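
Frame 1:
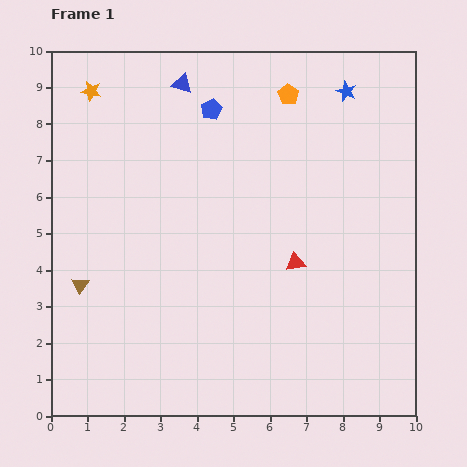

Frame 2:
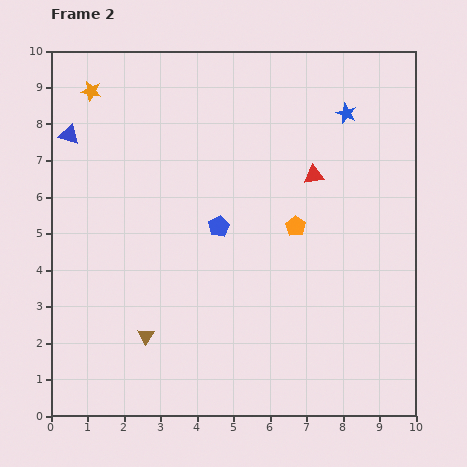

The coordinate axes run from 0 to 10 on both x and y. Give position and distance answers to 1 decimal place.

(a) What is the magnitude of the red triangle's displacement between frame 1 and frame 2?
2.5

The red triangle moved from (6.7, 4.2) to (7.2, 6.6), a distance of √(0.5² + 2.4²) ≈ 2.5.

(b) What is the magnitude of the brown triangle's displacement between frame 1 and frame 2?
2.3

The brown triangle moved from (0.8, 3.6) to (2.6, 2.2), a distance of √(1.8² + 1.4²) ≈ 2.3.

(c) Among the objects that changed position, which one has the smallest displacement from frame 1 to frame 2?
the blue star

(moved 0.6)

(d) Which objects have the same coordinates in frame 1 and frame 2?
the orange star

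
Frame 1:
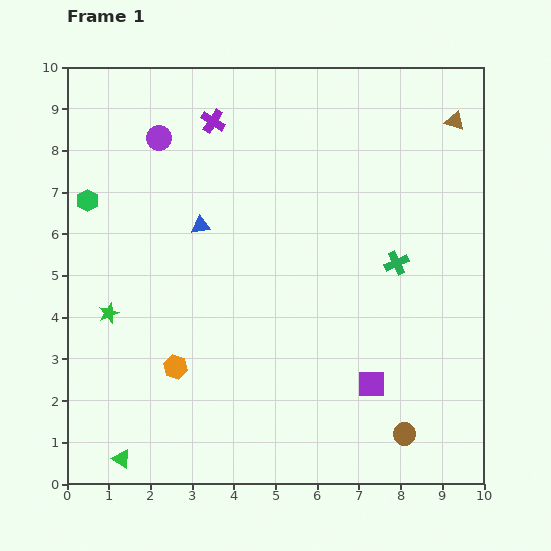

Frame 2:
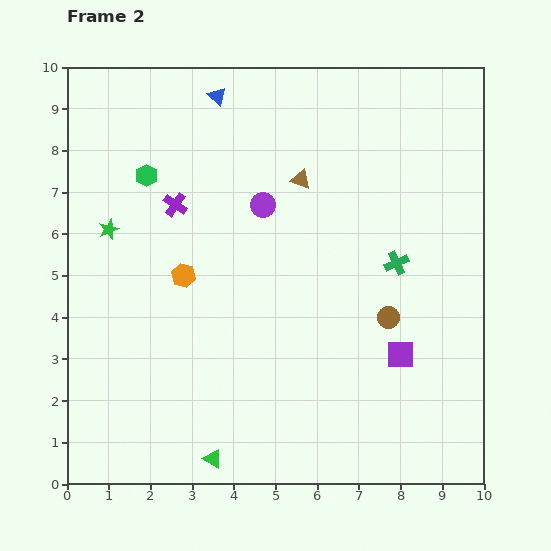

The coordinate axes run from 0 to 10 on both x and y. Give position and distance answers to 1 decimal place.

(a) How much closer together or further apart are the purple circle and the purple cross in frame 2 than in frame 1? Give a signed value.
+0.7

Distance in frame 1: 1.4. Distance in frame 2: 2.1.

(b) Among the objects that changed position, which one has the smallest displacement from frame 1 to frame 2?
the purple square

(moved 1.0)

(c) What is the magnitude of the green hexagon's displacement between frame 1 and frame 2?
1.5

The green hexagon moved from (0.5, 6.8) to (1.9, 7.4), a distance of √(1.4² + 0.6²) ≈ 1.5.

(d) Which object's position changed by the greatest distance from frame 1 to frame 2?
the brown triangle

(moved 4.0; next 3.1)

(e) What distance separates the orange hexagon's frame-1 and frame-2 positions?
2.2

The orange hexagon moved from (2.6, 2.8) to (2.8, 5.0), a distance of √(0.2² + 2.2²) ≈ 2.2.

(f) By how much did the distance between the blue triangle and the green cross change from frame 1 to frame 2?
+1.1

Distance in frame 1: 4.8. Distance in frame 2: 5.9.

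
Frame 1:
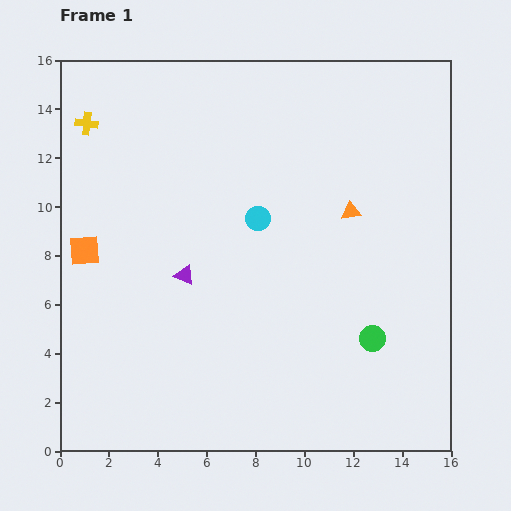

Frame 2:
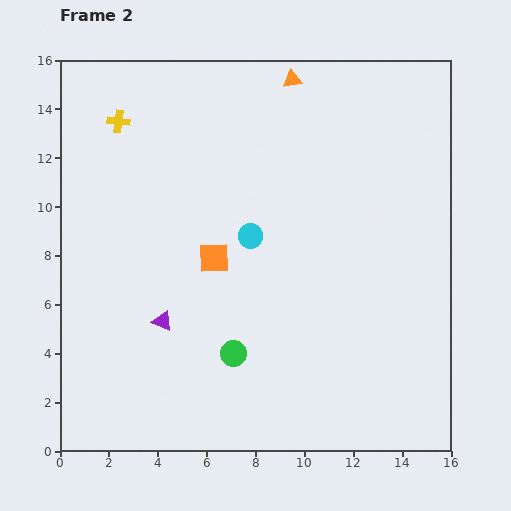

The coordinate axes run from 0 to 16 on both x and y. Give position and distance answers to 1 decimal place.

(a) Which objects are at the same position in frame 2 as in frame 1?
none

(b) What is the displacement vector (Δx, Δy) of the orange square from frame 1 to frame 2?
(5.3, -0.3)

The orange square was at (1.0, 8.2) in frame 1 and (6.3, 7.9) in frame 2.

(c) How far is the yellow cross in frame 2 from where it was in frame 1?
1.3

The yellow cross moved from (1.1, 13.4) to (2.4, 13.5), a distance of √(1.3² + 0.1²) ≈ 1.3.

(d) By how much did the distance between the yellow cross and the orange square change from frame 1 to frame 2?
+1.6

Distance in frame 1: 5.2. Distance in frame 2: 6.8.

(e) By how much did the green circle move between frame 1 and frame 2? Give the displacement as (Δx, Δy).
(-5.7, -0.6)

The green circle was at (12.8, 4.6) in frame 1 and (7.1, 4.0) in frame 2.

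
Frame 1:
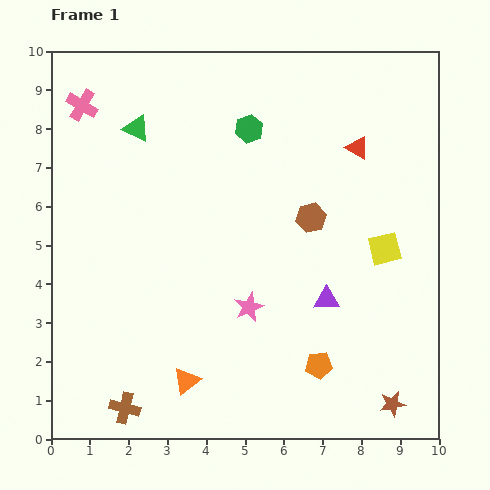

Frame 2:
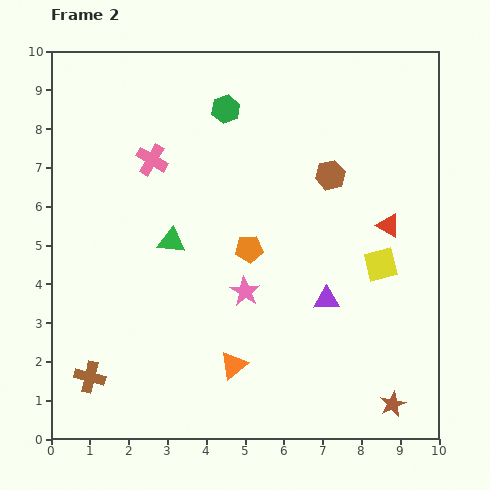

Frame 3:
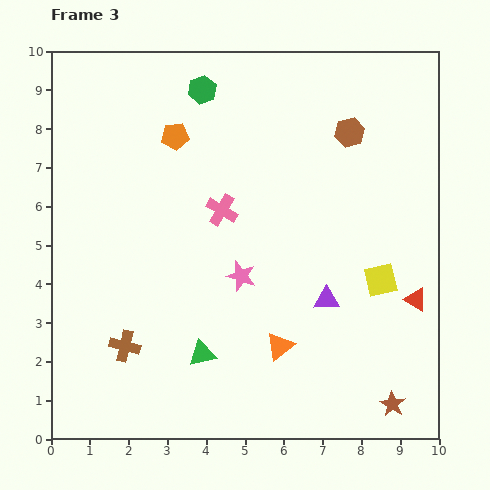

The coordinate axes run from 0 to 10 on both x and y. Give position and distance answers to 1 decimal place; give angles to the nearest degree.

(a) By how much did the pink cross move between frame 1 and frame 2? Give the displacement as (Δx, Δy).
(1.8, -1.4)

The pink cross was at (0.8, 8.6) in frame 1 and (2.6, 7.2) in frame 2.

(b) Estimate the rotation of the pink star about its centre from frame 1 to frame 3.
30° counter-clockwise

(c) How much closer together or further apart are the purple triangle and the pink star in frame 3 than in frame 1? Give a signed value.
+0.3

Distance in frame 1: 2.0. Distance in frame 3: 2.3.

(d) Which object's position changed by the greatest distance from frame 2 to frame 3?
the orange pentagon

(moved 3.5; next 3.0)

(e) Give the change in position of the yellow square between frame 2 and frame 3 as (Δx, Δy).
(0.0, -0.4)

The yellow square was at (8.5, 4.5) in frame 2 and (8.5, 4.1) in frame 3.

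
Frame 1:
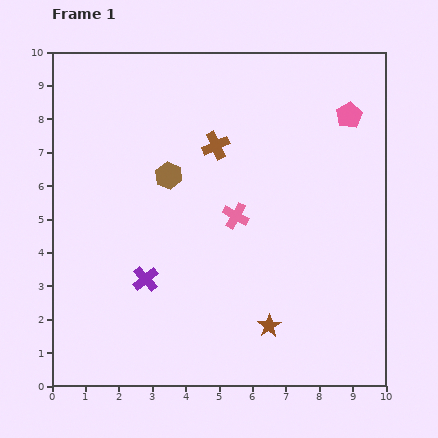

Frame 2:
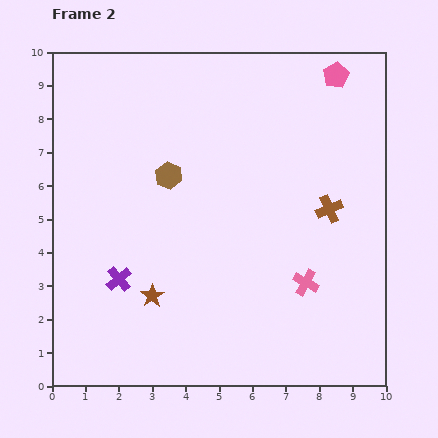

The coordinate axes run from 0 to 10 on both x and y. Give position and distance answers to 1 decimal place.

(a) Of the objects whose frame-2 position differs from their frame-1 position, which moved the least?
the purple cross

(moved 0.8)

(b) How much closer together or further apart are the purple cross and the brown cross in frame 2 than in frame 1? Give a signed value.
+2.1

Distance in frame 1: 4.5. Distance in frame 2: 6.6.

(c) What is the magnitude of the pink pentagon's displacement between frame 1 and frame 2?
1.3

The pink pentagon moved from (8.9, 8.1) to (8.5, 9.3), a distance of √(0.4² + 1.2²) ≈ 1.3.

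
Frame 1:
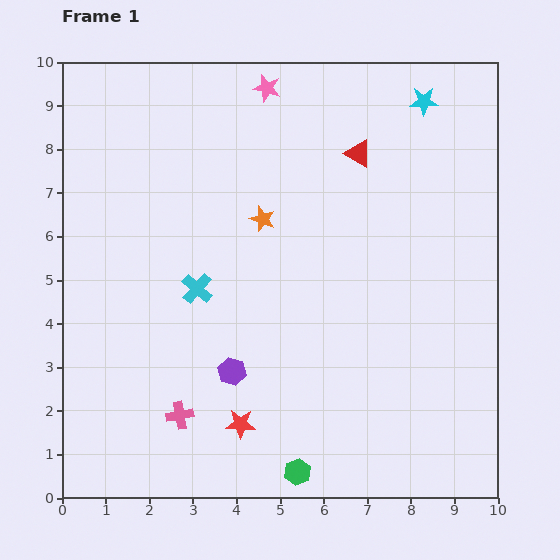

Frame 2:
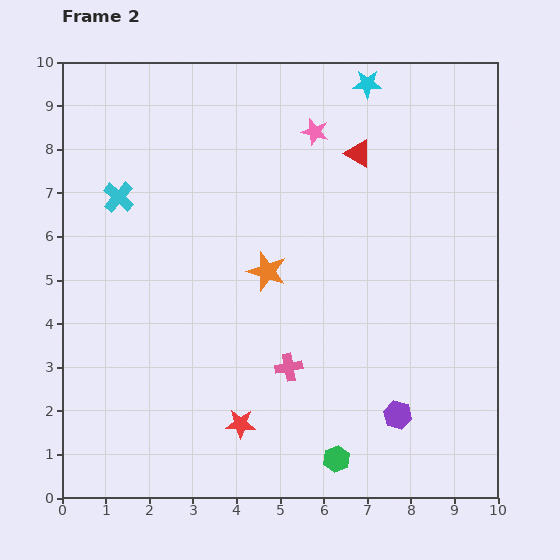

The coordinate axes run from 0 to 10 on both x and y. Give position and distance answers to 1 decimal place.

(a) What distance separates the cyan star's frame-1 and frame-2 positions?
1.4

The cyan star moved from (8.3, 9.1) to (7.0, 9.5), a distance of √(1.3² + 0.4²) ≈ 1.4.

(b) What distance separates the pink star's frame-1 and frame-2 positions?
1.5

The pink star moved from (4.7, 9.4) to (5.8, 8.4), a distance of √(1.1² + 1.0²) ≈ 1.5.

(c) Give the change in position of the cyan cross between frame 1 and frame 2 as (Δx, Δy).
(-1.8, 2.1)

The cyan cross was at (3.1, 4.8) in frame 1 and (1.3, 6.9) in frame 2.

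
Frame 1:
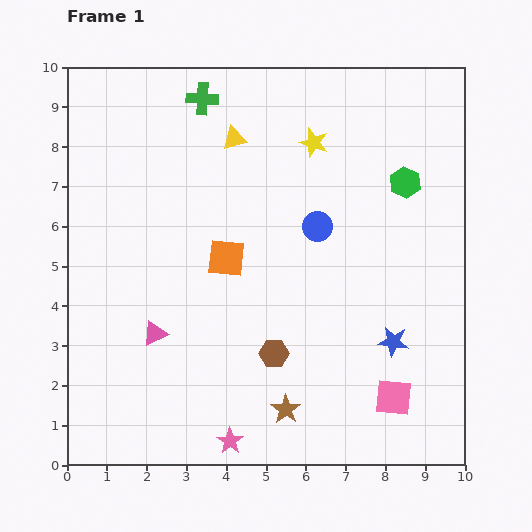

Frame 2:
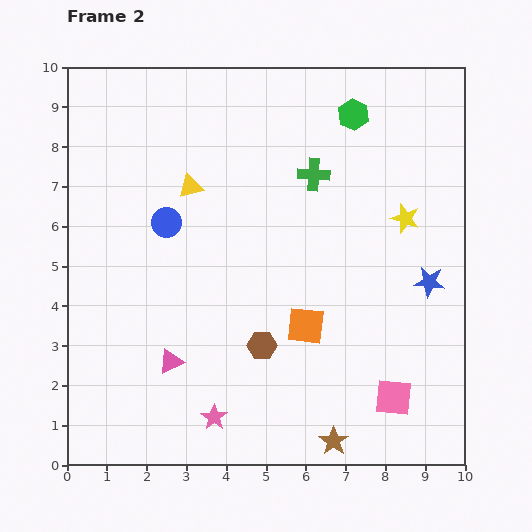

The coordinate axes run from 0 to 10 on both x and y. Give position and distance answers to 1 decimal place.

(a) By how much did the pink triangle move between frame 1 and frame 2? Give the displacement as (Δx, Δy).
(0.4, -0.7)

The pink triangle was at (2.2, 3.3) in frame 1 and (2.6, 2.6) in frame 2.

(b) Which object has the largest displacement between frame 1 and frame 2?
the blue circle

(moved 3.8; next 3.4)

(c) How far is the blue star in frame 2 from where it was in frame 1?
1.7

The blue star moved from (8.2, 3.1) to (9.1, 4.6), a distance of √(0.9² + 1.5²) ≈ 1.7.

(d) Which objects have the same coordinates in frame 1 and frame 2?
the pink square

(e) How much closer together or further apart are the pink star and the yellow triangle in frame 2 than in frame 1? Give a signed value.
-1.8

Distance in frame 1: 7.6. Distance in frame 2: 5.8.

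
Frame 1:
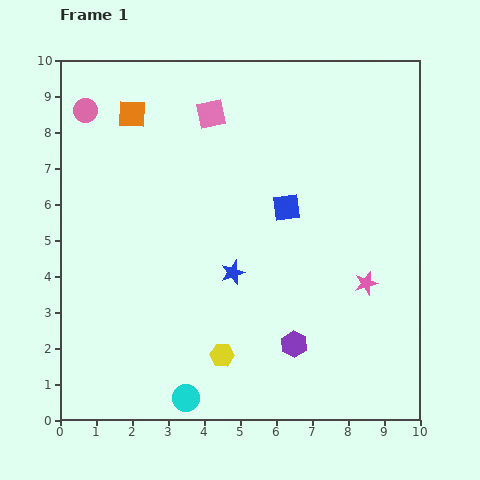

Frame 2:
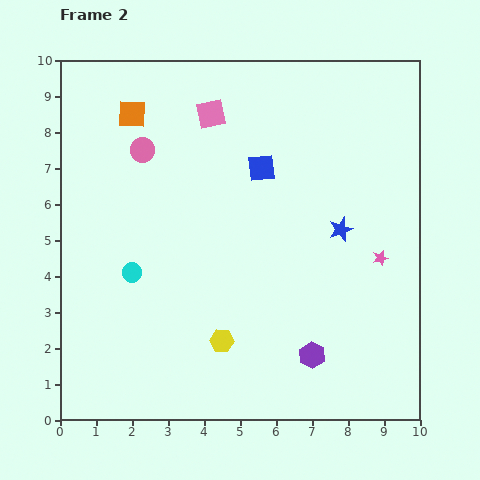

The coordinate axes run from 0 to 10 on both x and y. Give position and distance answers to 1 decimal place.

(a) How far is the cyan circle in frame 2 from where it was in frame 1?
3.8

The cyan circle moved from (3.5, 0.6) to (2.0, 4.1), a distance of √(1.5² + 3.5²) ≈ 3.8.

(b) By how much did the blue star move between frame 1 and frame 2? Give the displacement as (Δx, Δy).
(3.0, 1.2)

The blue star was at (4.8, 4.1) in frame 1 and (7.8, 5.3) in frame 2.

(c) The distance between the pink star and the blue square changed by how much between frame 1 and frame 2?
+1.1

Distance in frame 1: 3.0. Distance in frame 2: 4.1.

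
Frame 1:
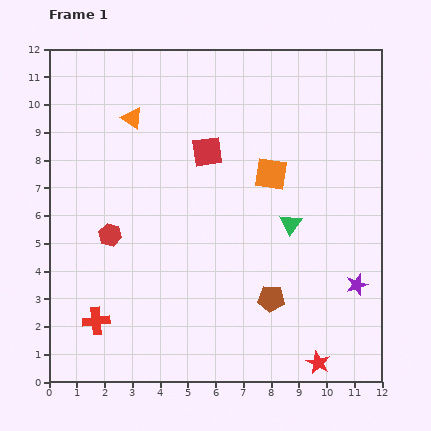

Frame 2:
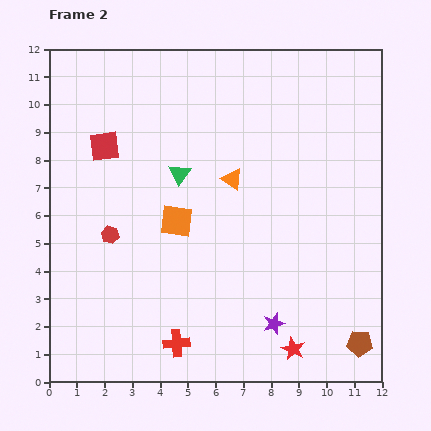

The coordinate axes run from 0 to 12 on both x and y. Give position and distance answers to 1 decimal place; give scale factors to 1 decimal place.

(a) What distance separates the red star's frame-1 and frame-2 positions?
1.0

The red star moved from (9.7, 0.7) to (8.8, 1.2), a distance of √(0.9² + 0.5²) ≈ 1.0.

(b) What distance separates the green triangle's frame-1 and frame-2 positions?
4.4

The green triangle moved from (8.7, 5.7) to (4.7, 7.5), a distance of √(4.0² + 1.8²) ≈ 4.4.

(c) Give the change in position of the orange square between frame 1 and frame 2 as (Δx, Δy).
(-3.4, -1.7)

The orange square was at (8.0, 7.5) in frame 1 and (4.6, 5.8) in frame 2.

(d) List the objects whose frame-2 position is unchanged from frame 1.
the red hexagon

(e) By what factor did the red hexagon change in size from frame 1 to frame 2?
0.8×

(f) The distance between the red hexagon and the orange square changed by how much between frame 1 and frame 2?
-3.7

Distance in frame 1: 6.2. Distance in frame 2: 2.5.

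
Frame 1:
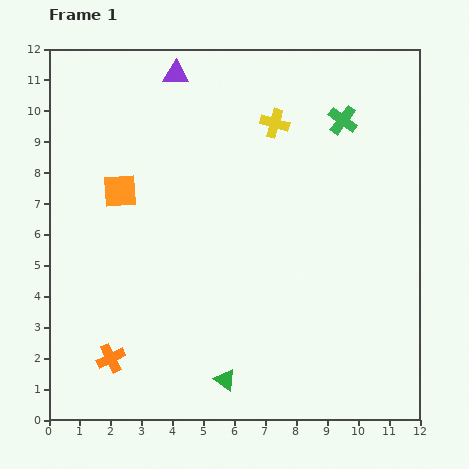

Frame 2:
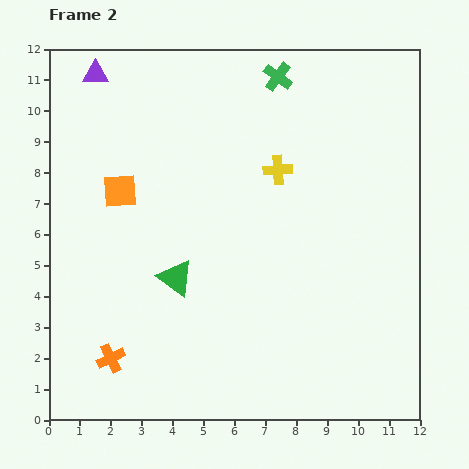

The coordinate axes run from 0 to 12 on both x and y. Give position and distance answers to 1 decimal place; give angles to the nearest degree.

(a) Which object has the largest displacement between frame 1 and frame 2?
the green triangle

(moved 3.7; next 2.6)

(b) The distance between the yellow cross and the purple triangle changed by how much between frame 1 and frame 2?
+3.1

Distance in frame 1: 3.6. Distance in frame 2: 6.7.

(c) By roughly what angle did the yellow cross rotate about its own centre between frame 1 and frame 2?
19° counter-clockwise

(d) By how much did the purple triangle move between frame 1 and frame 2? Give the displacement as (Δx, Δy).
(-2.6, 0.0)

The purple triangle was at (4.1, 11.2) in frame 1 and (1.5, 11.2) in frame 2.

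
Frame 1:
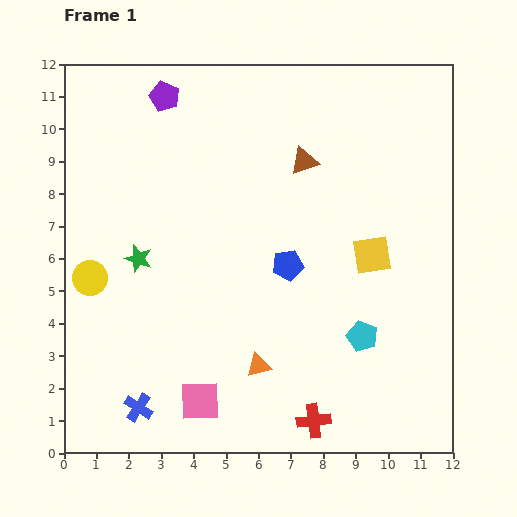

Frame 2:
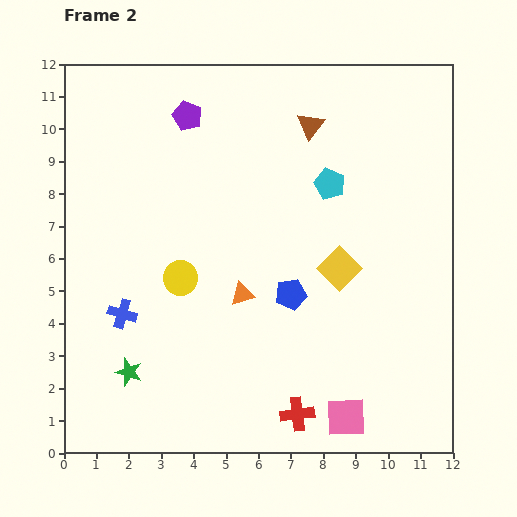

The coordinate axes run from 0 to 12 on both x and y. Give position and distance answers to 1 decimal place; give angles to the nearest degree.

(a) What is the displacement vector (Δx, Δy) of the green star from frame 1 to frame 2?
(-0.3, -3.5)

The green star was at (2.3, 6.0) in frame 1 and (2.0, 2.5) in frame 2.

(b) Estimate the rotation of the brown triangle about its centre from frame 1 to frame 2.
33° counter-clockwise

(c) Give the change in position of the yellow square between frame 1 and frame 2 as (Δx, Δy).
(-1.0, -0.4)

The yellow square was at (9.5, 6.1) in frame 1 and (8.5, 5.7) in frame 2.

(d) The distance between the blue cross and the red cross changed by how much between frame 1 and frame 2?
+0.8

Distance in frame 1: 5.4. Distance in frame 2: 6.2.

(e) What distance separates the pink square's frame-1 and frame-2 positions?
4.5

The pink square moved from (4.2, 1.6) to (8.7, 1.1), a distance of √(4.5² + 0.5²) ≈ 4.5.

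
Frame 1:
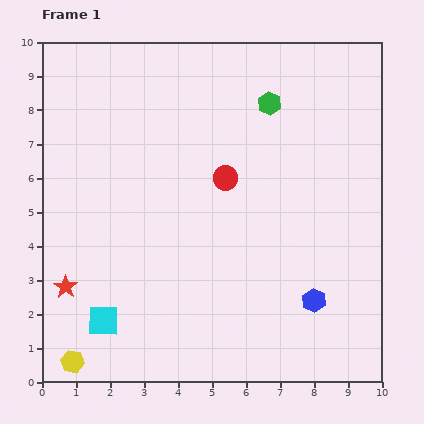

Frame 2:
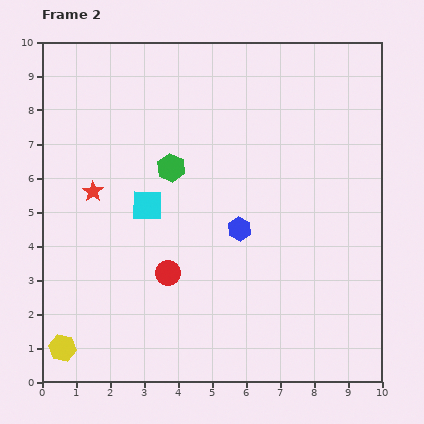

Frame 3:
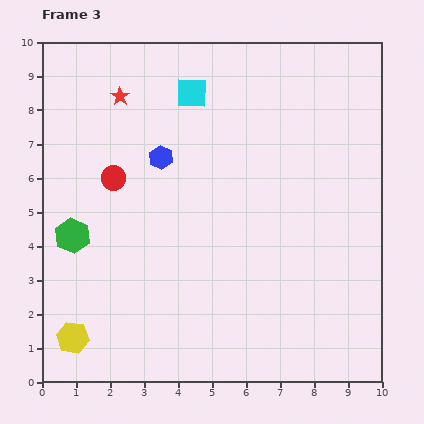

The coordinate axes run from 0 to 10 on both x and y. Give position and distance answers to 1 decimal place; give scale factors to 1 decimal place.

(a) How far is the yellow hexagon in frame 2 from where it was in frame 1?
0.5

The yellow hexagon moved from (0.9, 0.6) to (0.6, 1.0), a distance of √(0.3² + 0.4²) ≈ 0.5.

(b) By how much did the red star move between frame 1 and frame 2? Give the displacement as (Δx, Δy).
(0.8, 2.8)

The red star was at (0.7, 2.8) in frame 1 and (1.5, 5.6) in frame 2.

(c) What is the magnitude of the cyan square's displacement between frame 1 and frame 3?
7.2

The cyan square moved from (1.8, 1.8) to (4.4, 8.5), a distance of √(2.6² + 6.7²) ≈ 7.2.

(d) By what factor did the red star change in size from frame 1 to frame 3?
0.8×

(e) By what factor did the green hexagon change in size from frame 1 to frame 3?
1.5×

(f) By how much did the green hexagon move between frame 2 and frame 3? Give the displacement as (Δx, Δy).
(-2.9, -2.0)

The green hexagon was at (3.8, 6.3) in frame 2 and (0.9, 4.3) in frame 3.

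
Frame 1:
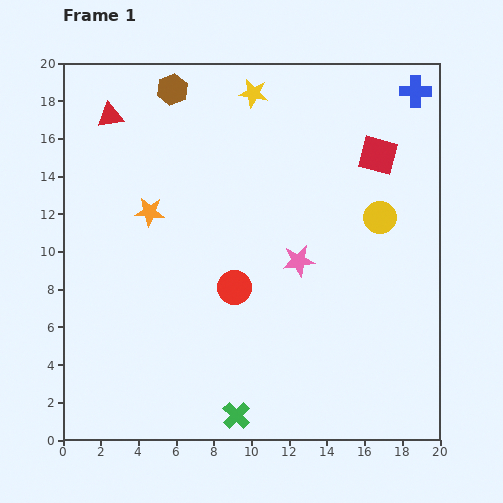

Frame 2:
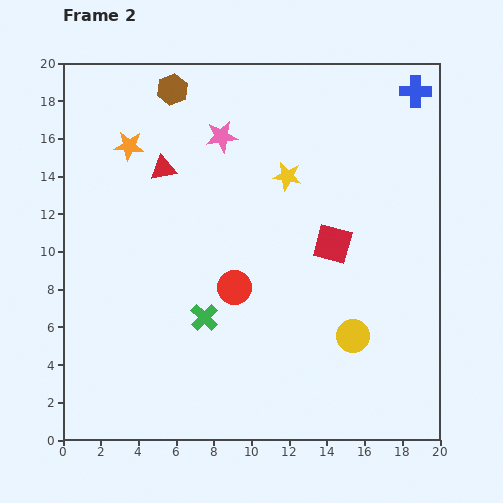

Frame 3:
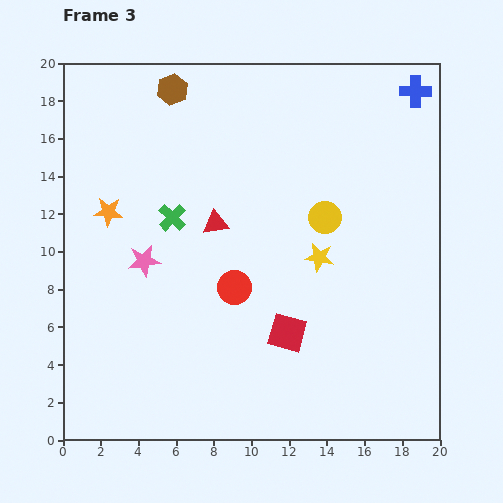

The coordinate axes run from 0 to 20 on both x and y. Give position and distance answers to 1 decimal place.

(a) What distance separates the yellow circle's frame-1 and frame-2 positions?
6.5

The yellow circle moved from (16.8, 11.8) to (15.4, 5.5), a distance of √(1.4² + 6.3²) ≈ 6.5.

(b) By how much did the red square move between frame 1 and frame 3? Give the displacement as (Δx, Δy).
(-4.8, -9.4)

The red square was at (16.7, 15.1) in frame 1 and (11.9, 5.7) in frame 3.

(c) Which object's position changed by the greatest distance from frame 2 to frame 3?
the pink star

(moved 7.8; next 6.5)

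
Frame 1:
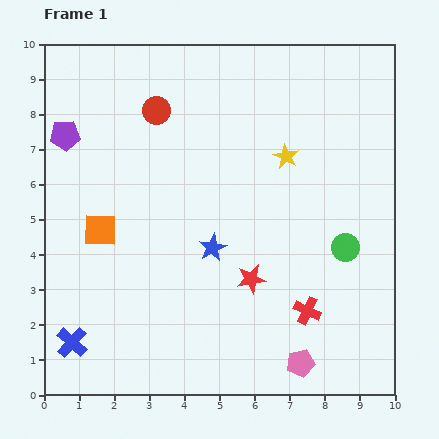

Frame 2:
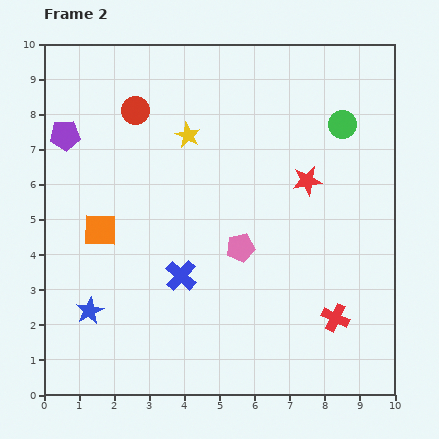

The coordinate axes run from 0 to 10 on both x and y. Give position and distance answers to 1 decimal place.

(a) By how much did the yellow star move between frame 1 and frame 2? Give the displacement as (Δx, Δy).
(-2.8, 0.6)

The yellow star was at (6.9, 6.8) in frame 1 and (4.1, 7.4) in frame 2.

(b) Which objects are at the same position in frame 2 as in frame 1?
the purple pentagon, the orange square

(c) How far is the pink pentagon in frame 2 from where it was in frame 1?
3.7

The pink pentagon moved from (7.3, 0.9) to (5.6, 4.2), a distance of √(1.7² + 3.3²) ≈ 3.7.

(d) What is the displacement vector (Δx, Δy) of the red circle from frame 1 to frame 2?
(-0.6, 0.0)

The red circle was at (3.2, 8.1) in frame 1 and (2.6, 8.1) in frame 2.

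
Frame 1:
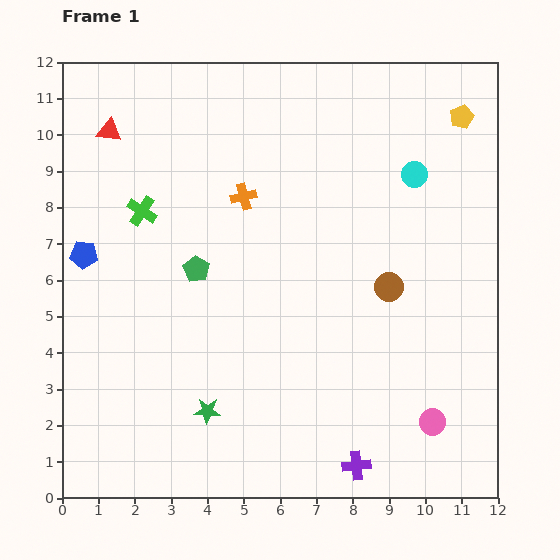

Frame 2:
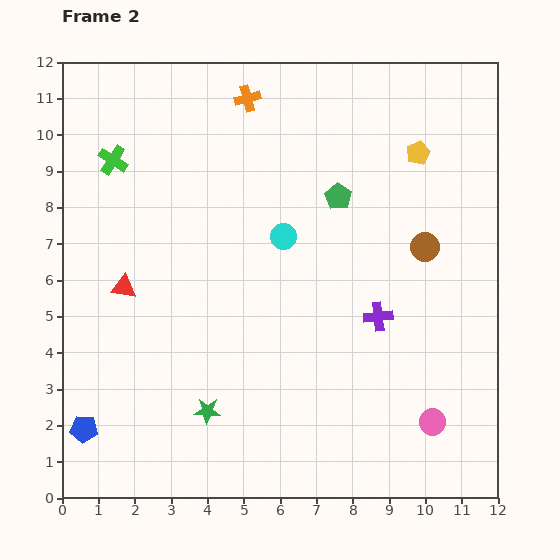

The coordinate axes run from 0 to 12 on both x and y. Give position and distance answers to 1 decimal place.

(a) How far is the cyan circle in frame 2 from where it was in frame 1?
4.0

The cyan circle moved from (9.7, 8.9) to (6.1, 7.2), a distance of √(3.6² + 1.7²) ≈ 4.0.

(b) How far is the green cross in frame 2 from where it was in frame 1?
1.6

The green cross moved from (2.2, 7.9) to (1.4, 9.3), a distance of √(0.8² + 1.4²) ≈ 1.6.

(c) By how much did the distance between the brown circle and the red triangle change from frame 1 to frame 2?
-0.4

Distance in frame 1: 8.8. Distance in frame 2: 8.4.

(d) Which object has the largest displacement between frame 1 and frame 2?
the blue pentagon

(moved 4.8; next 4.4)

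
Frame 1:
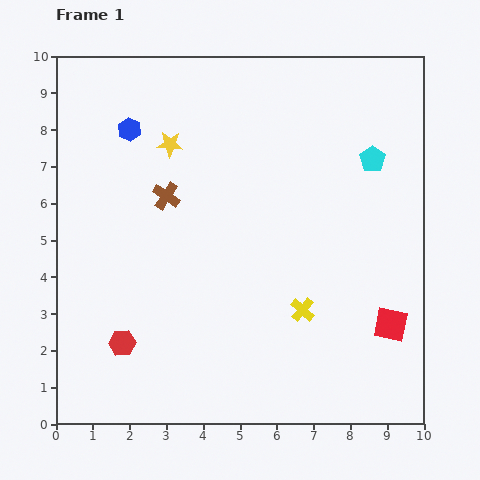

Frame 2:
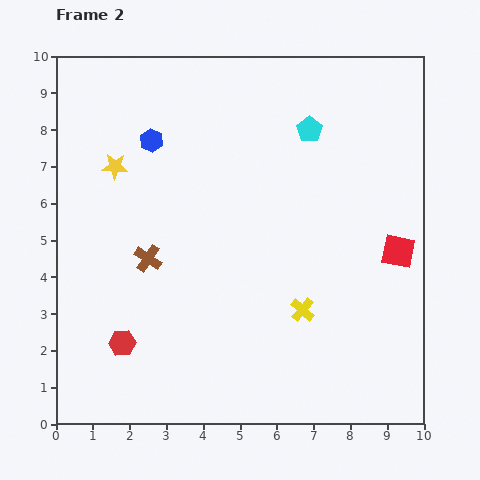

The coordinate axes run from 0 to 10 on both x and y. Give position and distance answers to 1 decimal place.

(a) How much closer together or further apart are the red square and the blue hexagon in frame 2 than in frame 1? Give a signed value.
-1.6

Distance in frame 1: 8.9. Distance in frame 2: 7.3.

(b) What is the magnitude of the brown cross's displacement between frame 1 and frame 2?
1.8

The brown cross moved from (3.0, 6.2) to (2.5, 4.5), a distance of √(0.5² + 1.7²) ≈ 1.8.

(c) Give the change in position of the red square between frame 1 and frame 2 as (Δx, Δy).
(0.2, 2.0)

The red square was at (9.1, 2.7) in frame 1 and (9.3, 4.7) in frame 2.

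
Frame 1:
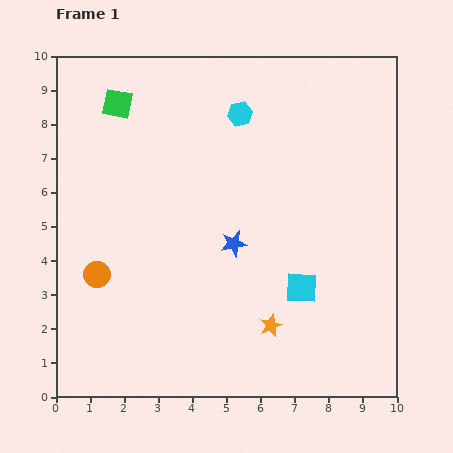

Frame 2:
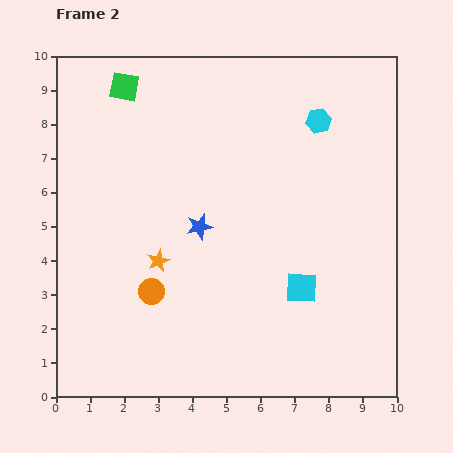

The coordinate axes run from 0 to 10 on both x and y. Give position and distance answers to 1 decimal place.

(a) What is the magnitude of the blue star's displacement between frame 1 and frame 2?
1.1

The blue star moved from (5.2, 4.5) to (4.2, 5.0), a distance of √(1.0² + 0.5²) ≈ 1.1.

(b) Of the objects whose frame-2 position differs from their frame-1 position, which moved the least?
the green square

(moved 0.5)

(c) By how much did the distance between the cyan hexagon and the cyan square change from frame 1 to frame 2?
-0.5

Distance in frame 1: 5.4. Distance in frame 2: 4.9.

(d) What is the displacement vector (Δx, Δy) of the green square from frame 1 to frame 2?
(0.2, 0.5)

The green square was at (1.8, 8.6) in frame 1 and (2.0, 9.1) in frame 2.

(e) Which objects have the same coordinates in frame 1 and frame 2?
the cyan square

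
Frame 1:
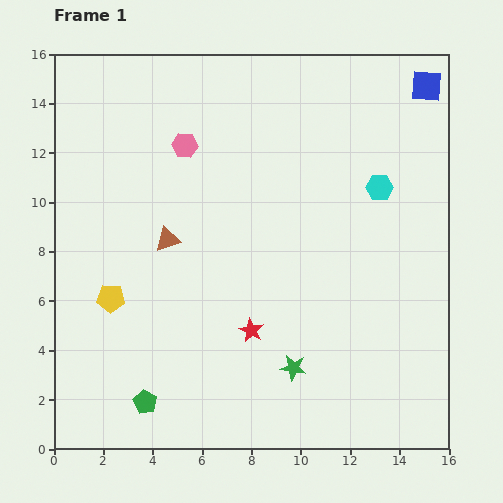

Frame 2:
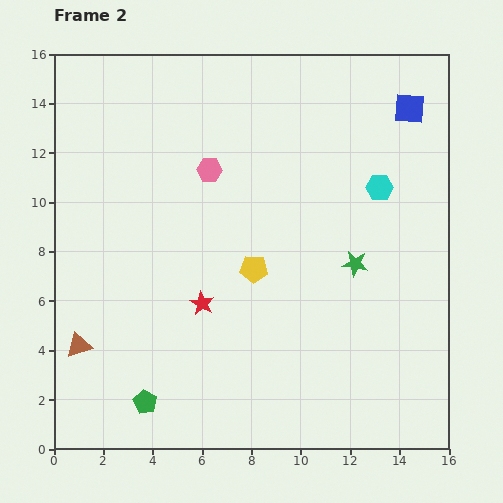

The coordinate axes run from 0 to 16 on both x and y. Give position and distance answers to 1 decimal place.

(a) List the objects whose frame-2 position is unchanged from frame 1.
the cyan hexagon, the green pentagon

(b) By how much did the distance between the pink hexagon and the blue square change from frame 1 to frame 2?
-1.6

Distance in frame 1: 10.1. Distance in frame 2: 8.5.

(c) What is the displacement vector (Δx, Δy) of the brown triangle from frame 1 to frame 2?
(-3.6, -4.3)

The brown triangle was at (4.6, 8.5) in frame 1 and (1.0, 4.2) in frame 2.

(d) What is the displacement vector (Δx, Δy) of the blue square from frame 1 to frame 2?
(-0.7, -0.9)

The blue square was at (15.1, 14.7) in frame 1 and (14.4, 13.8) in frame 2.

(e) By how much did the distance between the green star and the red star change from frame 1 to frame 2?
+4.1

Distance in frame 1: 2.3. Distance in frame 2: 6.4.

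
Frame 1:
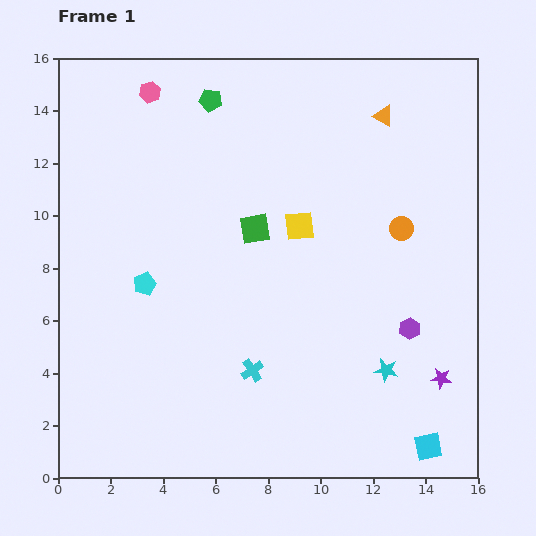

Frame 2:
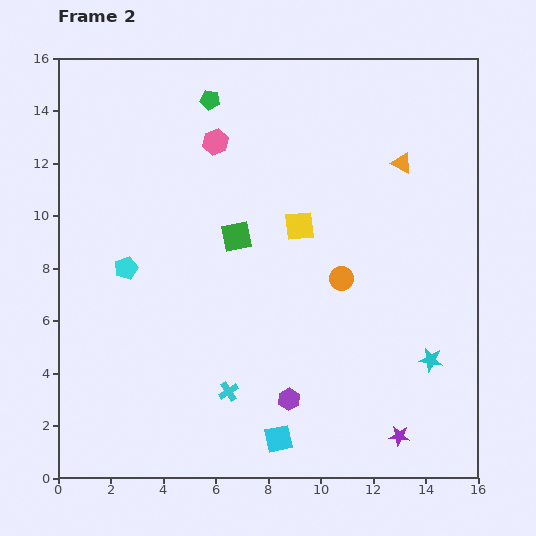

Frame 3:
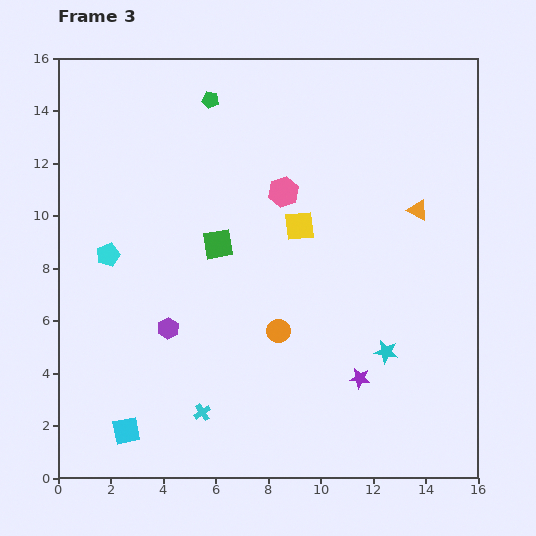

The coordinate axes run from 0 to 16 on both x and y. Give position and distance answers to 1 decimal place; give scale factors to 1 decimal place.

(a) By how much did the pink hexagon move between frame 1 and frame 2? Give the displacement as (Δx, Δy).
(2.5, -1.9)

The pink hexagon was at (3.5, 14.7) in frame 1 and (6.0, 12.8) in frame 2.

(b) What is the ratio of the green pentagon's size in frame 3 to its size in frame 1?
0.7×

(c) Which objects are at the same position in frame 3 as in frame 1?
the green pentagon, the yellow square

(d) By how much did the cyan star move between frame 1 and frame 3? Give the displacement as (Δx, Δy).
(0.0, 0.7)

The cyan star was at (12.5, 4.1) in frame 1 and (12.5, 4.8) in frame 3.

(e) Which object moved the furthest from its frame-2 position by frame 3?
the cyan square

(moved 5.8; next 5.3)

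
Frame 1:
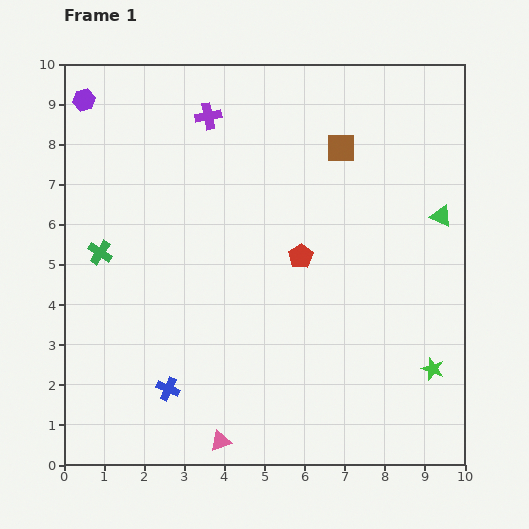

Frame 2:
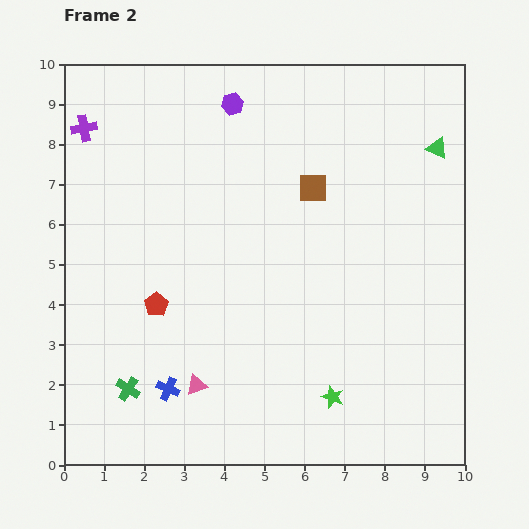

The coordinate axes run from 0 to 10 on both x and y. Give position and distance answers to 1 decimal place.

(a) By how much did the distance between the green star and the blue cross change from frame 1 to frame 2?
-2.5

Distance in frame 1: 6.6. Distance in frame 2: 4.1.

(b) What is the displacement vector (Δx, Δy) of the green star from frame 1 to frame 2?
(-2.5, -0.7)

The green star was at (9.2, 2.4) in frame 1 and (6.7, 1.7) in frame 2.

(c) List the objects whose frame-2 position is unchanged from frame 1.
the blue cross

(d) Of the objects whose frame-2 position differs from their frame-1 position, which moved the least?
the brown square

(moved 1.2)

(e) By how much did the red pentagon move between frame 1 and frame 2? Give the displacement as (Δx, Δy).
(-3.6, -1.2)

The red pentagon was at (5.9, 5.2) in frame 1 and (2.3, 4.0) in frame 2.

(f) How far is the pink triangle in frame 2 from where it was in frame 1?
1.5

The pink triangle moved from (3.9, 0.6) to (3.3, 2.0), a distance of √(0.6² + 1.4²) ≈ 1.5.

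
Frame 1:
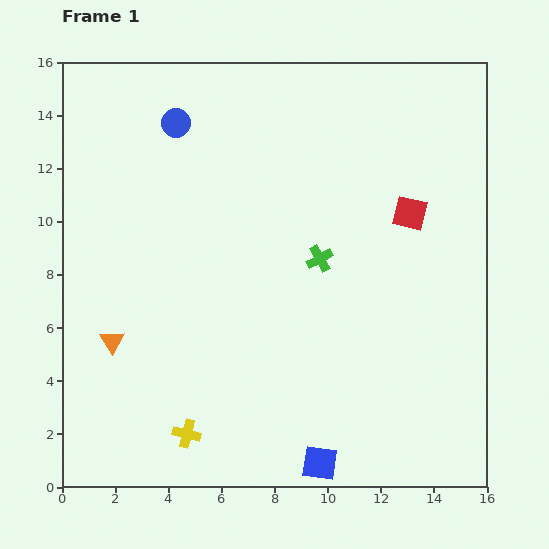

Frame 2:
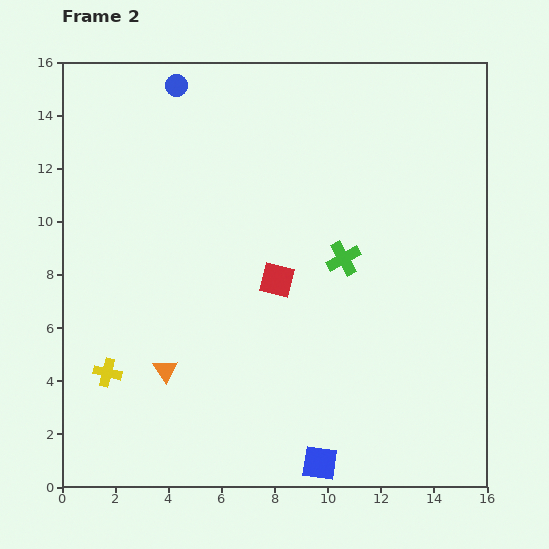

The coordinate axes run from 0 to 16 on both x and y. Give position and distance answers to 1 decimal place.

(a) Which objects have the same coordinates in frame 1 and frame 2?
the blue square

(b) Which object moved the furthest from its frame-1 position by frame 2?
the red square

(moved 5.6; next 3.8)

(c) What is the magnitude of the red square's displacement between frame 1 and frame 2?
5.6

The red square moved from (13.1, 10.3) to (8.1, 7.8), a distance of √(5.0² + 2.5²) ≈ 5.6.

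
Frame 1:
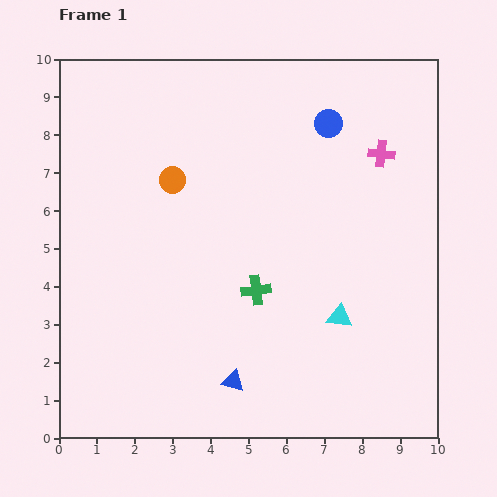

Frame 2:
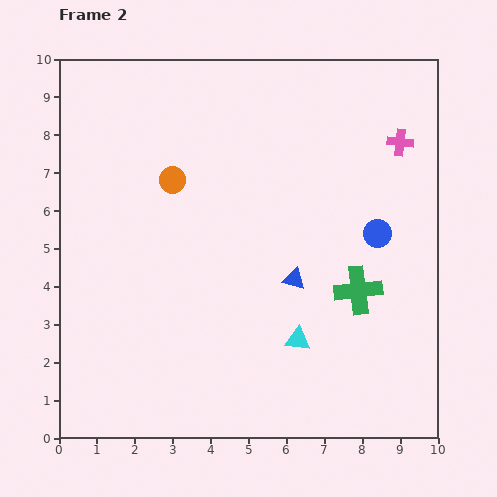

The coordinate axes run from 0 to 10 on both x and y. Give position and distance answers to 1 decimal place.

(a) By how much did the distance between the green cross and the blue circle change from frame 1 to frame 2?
-3.2

Distance in frame 1: 4.8. Distance in frame 2: 1.6.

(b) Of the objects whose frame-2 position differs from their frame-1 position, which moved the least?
the pink cross

(moved 0.6)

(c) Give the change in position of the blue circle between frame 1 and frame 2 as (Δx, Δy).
(1.3, -2.9)

The blue circle was at (7.1, 8.3) in frame 1 and (8.4, 5.4) in frame 2.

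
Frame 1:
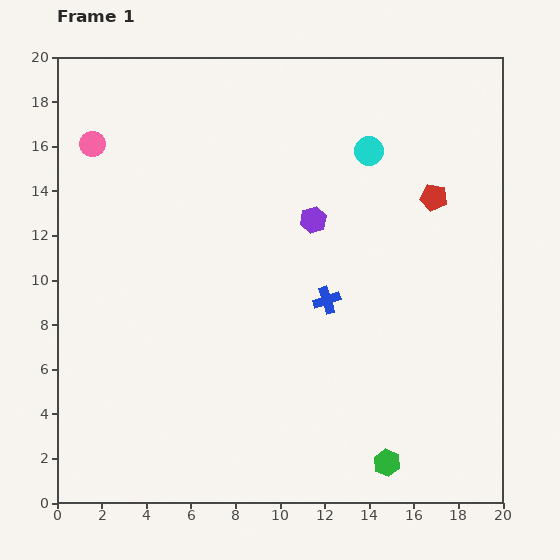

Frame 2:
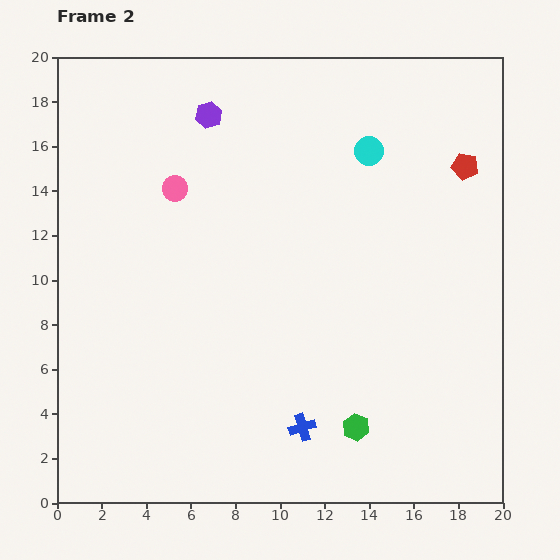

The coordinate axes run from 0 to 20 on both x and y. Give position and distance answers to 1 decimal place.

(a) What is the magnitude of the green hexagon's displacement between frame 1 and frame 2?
2.1

The green hexagon moved from (14.8, 1.8) to (13.4, 3.4), a distance of √(1.4² + 1.6²) ≈ 2.1.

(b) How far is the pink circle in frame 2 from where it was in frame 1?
4.2

The pink circle moved from (1.6, 16.1) to (5.3, 14.1), a distance of √(3.7² + 2.0²) ≈ 4.2.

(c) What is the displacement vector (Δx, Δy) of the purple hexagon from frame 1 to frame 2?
(-4.7, 4.7)

The purple hexagon was at (11.5, 12.7) in frame 1 and (6.8, 17.4) in frame 2.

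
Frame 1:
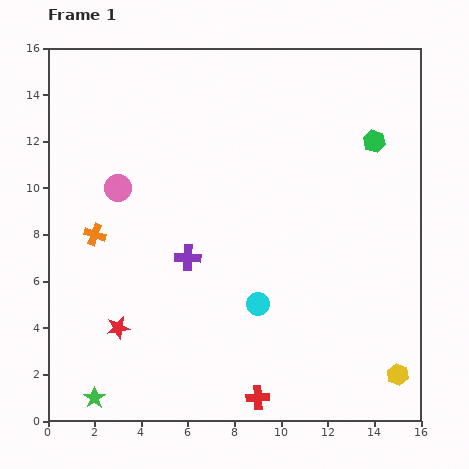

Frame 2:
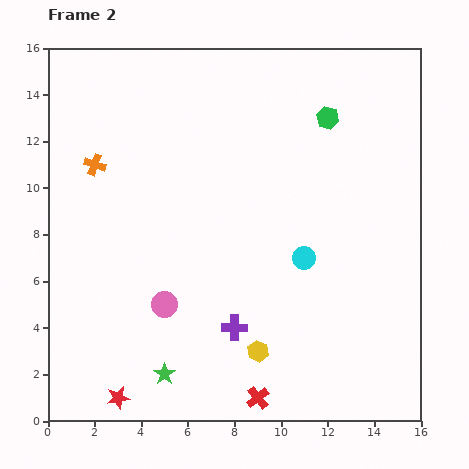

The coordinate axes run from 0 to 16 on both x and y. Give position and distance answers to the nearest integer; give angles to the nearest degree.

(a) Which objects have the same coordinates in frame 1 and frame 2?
the red cross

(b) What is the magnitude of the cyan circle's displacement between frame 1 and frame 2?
3

The cyan circle moved from (9, 5) to (11, 7), a distance of √(2² + 2²) ≈ 3.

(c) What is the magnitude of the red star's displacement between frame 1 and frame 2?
3

The red star moved from (3, 4) to (3, 1), a distance of √(0² + 3²) ≈ 3.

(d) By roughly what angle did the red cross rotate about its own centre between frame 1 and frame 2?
36° counter-clockwise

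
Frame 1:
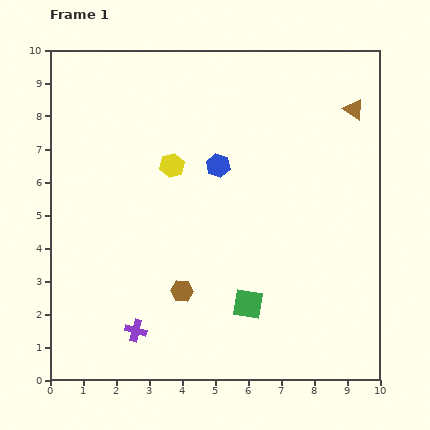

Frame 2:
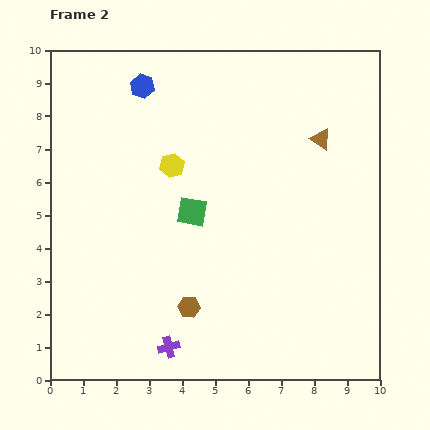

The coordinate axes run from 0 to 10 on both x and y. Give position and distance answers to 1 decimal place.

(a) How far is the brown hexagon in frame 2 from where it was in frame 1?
0.5

The brown hexagon moved from (4.0, 2.7) to (4.2, 2.2), a distance of √(0.2² + 0.5²) ≈ 0.5.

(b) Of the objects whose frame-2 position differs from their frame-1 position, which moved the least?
the brown hexagon

(moved 0.5)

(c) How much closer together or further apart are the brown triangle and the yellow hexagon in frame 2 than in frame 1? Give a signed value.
-1.2

Distance in frame 1: 5.8. Distance in frame 2: 4.6.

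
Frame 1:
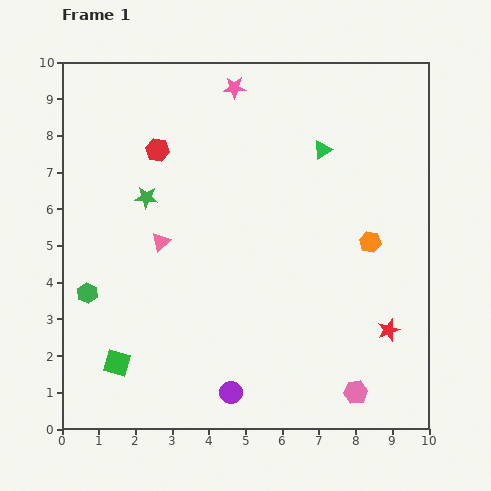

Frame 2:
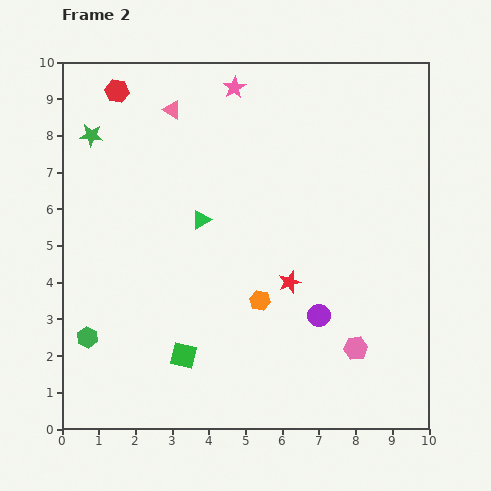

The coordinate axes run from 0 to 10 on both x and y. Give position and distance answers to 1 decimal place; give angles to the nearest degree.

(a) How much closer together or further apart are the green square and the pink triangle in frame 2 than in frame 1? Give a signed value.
+3.2

Distance in frame 1: 3.5. Distance in frame 2: 6.7.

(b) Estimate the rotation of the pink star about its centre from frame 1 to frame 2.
29° counter-clockwise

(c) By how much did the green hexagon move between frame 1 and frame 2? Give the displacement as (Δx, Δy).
(0.0, -1.2)

The green hexagon was at (0.7, 3.7) in frame 1 and (0.7, 2.5) in frame 2.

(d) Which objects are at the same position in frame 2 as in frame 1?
the pink star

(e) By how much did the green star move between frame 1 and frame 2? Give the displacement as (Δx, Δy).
(-1.5, 1.7)

The green star was at (2.3, 6.3) in frame 1 and (0.8, 8.0) in frame 2.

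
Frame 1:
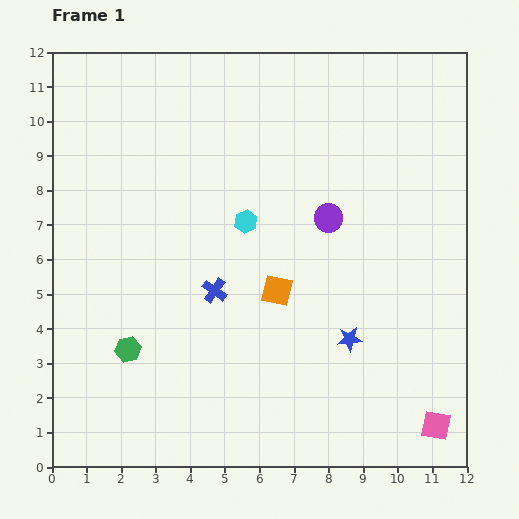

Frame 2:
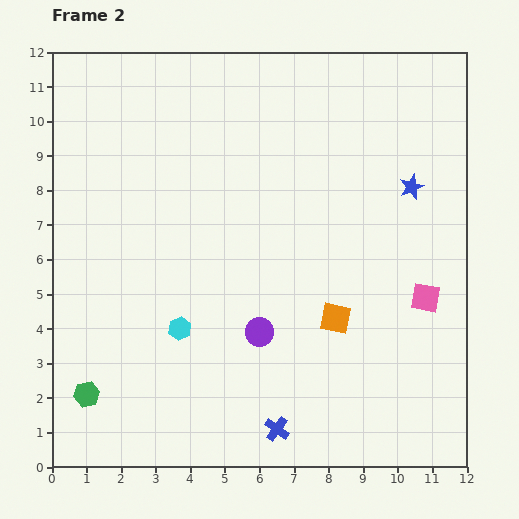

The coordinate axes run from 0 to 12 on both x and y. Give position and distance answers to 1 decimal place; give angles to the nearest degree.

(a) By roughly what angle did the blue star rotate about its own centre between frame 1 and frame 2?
17° counter-clockwise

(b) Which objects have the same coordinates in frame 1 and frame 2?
none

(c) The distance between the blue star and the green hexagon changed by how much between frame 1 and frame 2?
+4.8

Distance in frame 1: 6.4. Distance in frame 2: 11.2.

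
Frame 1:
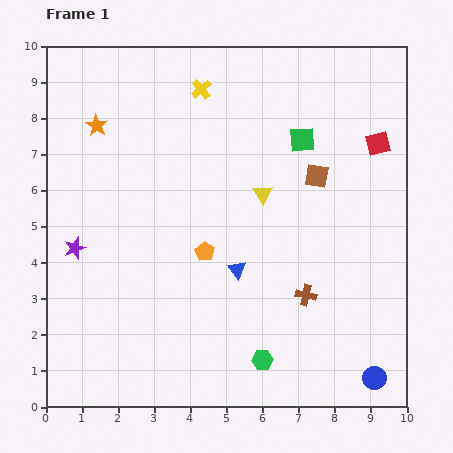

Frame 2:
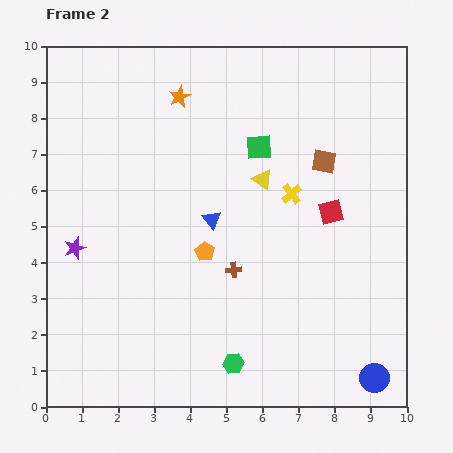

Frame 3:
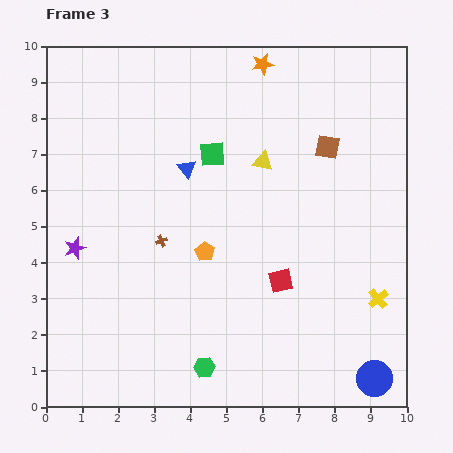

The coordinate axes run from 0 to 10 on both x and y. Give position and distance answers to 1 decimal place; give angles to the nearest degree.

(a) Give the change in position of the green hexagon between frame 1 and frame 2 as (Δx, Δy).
(-0.8, -0.1)

The green hexagon was at (6.0, 1.3) in frame 1 and (5.2, 1.2) in frame 2.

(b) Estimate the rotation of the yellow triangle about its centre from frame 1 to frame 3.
46° counter-clockwise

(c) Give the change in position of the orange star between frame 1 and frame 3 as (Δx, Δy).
(4.6, 1.7)

The orange star was at (1.4, 7.8) in frame 1 and (6.0, 9.5) in frame 3.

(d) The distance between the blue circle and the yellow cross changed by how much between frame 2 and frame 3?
-3.4

Distance in frame 2: 5.6. Distance in frame 3: 2.2.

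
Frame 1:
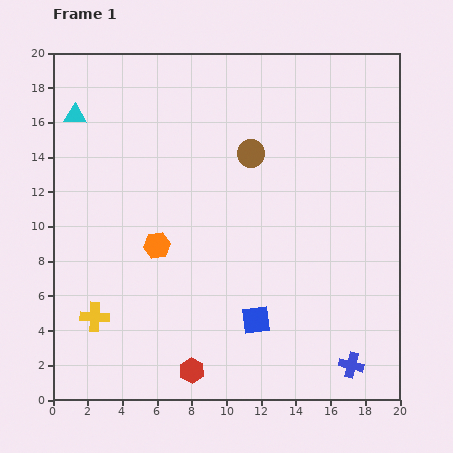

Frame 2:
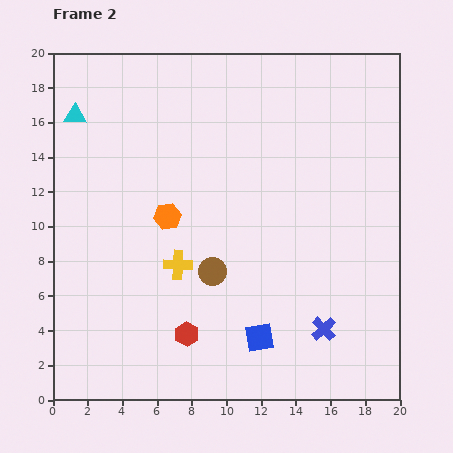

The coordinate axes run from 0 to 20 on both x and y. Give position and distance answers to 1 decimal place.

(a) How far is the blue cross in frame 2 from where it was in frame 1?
2.6

The blue cross moved from (17.2, 2.0) to (15.6, 4.1), a distance of √(1.6² + 2.1²) ≈ 2.6.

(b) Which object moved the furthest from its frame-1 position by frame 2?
the brown circle

(moved 7.1; next 5.7)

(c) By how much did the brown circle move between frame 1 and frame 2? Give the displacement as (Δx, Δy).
(-2.2, -6.8)

The brown circle was at (11.4, 14.2) in frame 1 and (9.2, 7.4) in frame 2.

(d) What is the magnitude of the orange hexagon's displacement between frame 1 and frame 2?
1.8

The orange hexagon moved from (6.0, 8.9) to (6.6, 10.6), a distance of √(0.6² + 1.7²) ≈ 1.8.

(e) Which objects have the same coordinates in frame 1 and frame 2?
the cyan triangle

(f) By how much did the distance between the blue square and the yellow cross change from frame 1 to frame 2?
-3.0

Distance in frame 1: 9.3. Distance in frame 2: 6.3.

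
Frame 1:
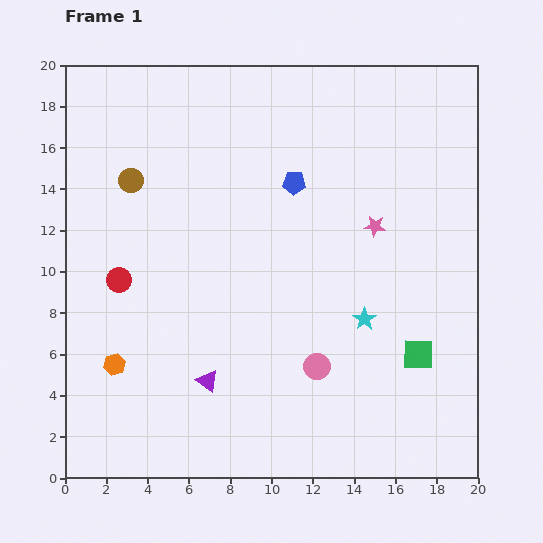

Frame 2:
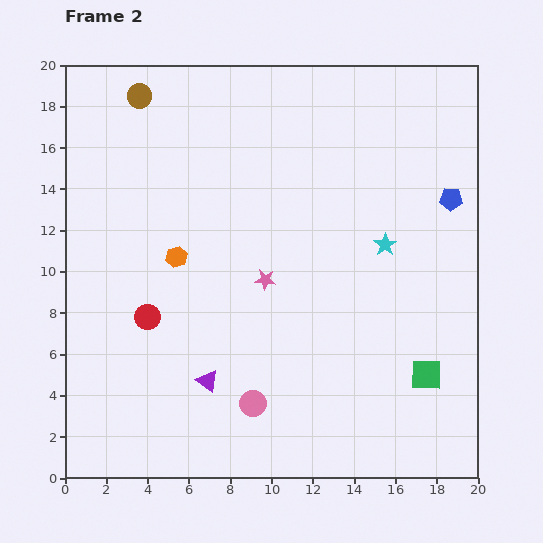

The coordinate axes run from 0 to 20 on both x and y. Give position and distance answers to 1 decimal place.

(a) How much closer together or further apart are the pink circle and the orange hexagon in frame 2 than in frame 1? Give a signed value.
-1.8

Distance in frame 1: 9.8. Distance in frame 2: 8.0.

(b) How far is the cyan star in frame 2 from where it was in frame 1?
3.7

The cyan star moved from (14.5, 7.7) to (15.5, 11.3), a distance of √(1.0² + 3.6²) ≈ 3.7.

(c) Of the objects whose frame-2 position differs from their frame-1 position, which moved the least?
the green square

(moved 1.1)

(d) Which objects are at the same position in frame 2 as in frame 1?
the purple triangle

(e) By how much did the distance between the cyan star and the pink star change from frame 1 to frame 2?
+1.5

Distance in frame 1: 4.5. Distance in frame 2: 6.0.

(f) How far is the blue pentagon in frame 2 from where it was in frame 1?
7.6

The blue pentagon moved from (11.1, 14.3) to (18.7, 13.5), a distance of √(7.6² + 0.8²) ≈ 7.6.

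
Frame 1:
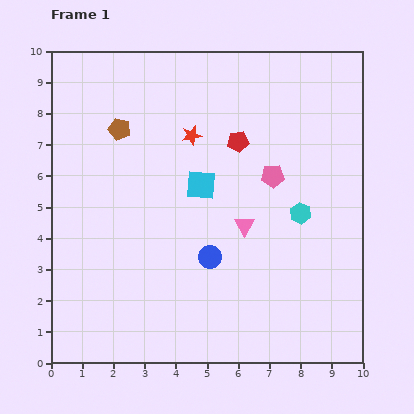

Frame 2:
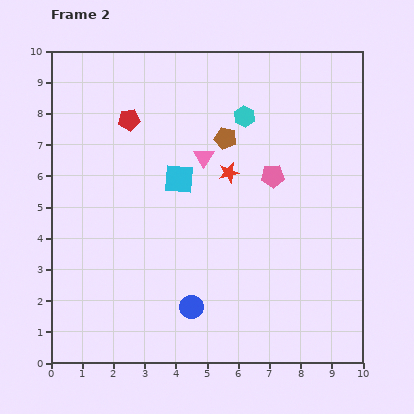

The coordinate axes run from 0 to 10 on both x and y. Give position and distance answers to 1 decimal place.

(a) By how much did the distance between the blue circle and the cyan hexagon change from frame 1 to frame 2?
+3.1

Distance in frame 1: 3.2. Distance in frame 2: 6.3.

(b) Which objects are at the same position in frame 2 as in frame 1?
the pink pentagon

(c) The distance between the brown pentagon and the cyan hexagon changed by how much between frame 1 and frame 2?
-5.5

Distance in frame 1: 6.4. Distance in frame 2: 0.9.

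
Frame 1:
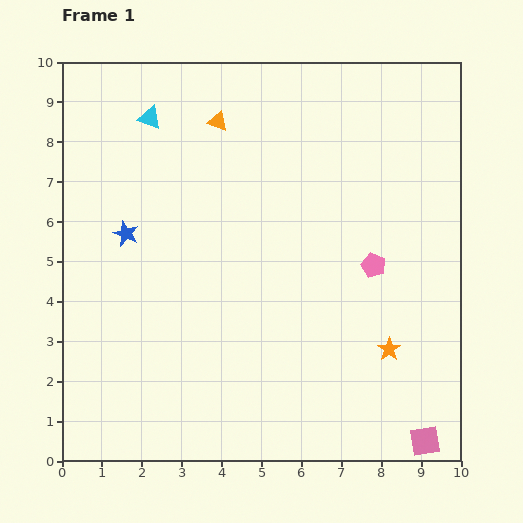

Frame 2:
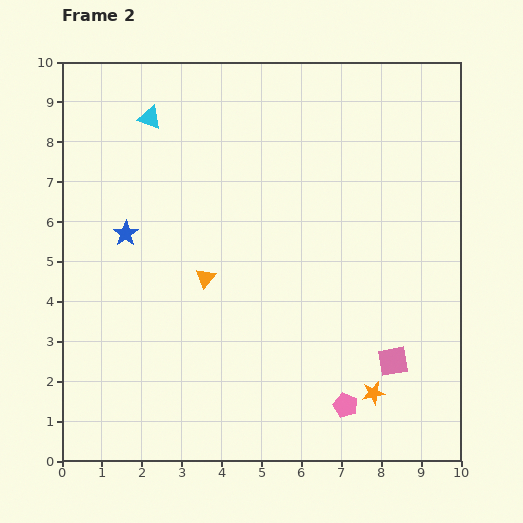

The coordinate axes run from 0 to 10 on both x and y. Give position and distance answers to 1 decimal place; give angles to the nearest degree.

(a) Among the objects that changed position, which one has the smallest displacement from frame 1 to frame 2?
the orange star

(moved 1.2)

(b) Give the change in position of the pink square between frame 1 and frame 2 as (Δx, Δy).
(-0.8, 2.0)

The pink square was at (9.1, 0.5) in frame 1 and (8.3, 2.5) in frame 2.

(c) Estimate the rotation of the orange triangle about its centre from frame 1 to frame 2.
49° clockwise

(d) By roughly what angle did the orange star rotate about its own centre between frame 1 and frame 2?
24° clockwise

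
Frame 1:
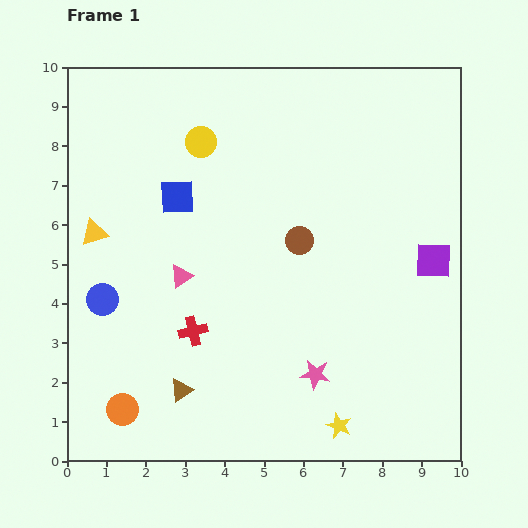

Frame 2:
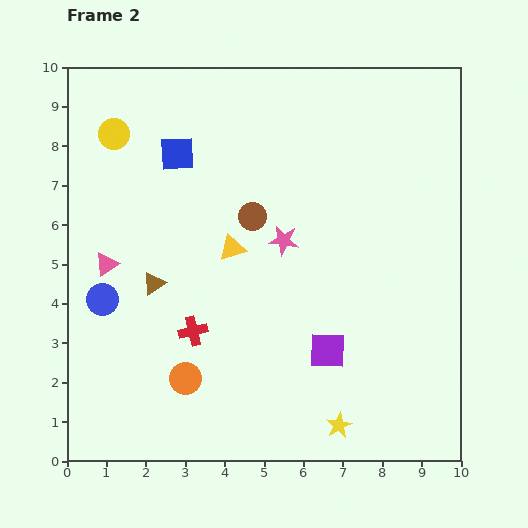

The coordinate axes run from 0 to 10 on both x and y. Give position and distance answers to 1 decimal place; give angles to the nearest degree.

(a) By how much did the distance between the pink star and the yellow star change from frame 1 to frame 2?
+3.5

Distance in frame 1: 1.4. Distance in frame 2: 4.9.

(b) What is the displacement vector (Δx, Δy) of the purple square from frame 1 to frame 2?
(-2.7, -2.3)

The purple square was at (9.3, 5.1) in frame 1 and (6.6, 2.8) in frame 2.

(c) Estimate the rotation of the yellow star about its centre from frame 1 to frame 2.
22° clockwise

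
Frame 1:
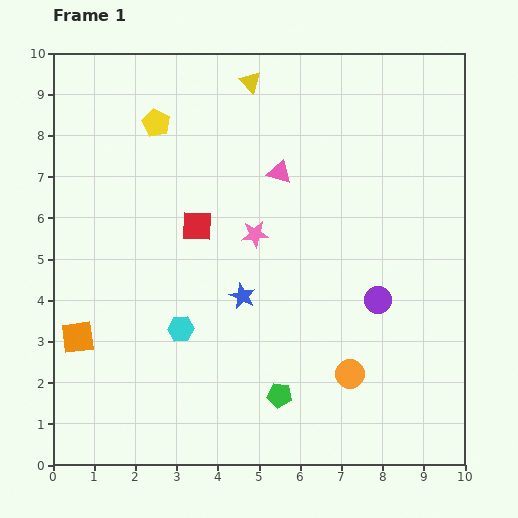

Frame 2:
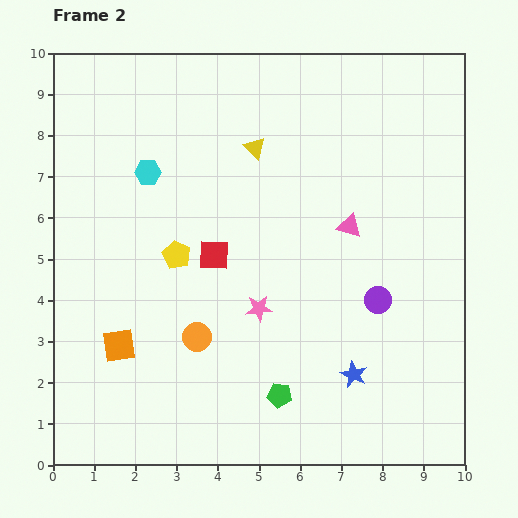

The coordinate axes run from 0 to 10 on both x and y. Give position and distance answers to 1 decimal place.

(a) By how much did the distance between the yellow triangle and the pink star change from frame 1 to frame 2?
+0.2

Distance in frame 1: 3.7. Distance in frame 2: 3.9.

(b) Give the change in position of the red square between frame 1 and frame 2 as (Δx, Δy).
(0.4, -0.7)

The red square was at (3.5, 5.8) in frame 1 and (3.9, 5.1) in frame 2.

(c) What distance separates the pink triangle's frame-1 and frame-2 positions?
2.1

The pink triangle moved from (5.5, 7.1) to (7.2, 5.8), a distance of √(1.7² + 1.3²) ≈ 2.1.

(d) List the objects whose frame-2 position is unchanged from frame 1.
the purple circle, the green pentagon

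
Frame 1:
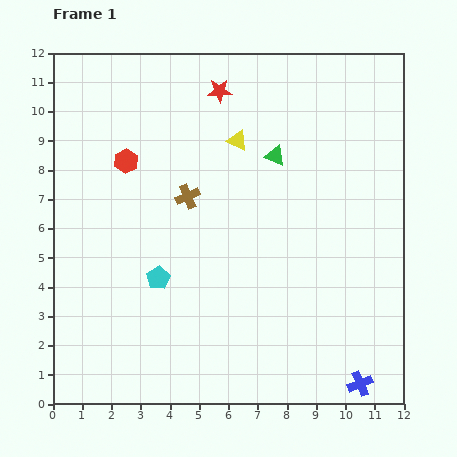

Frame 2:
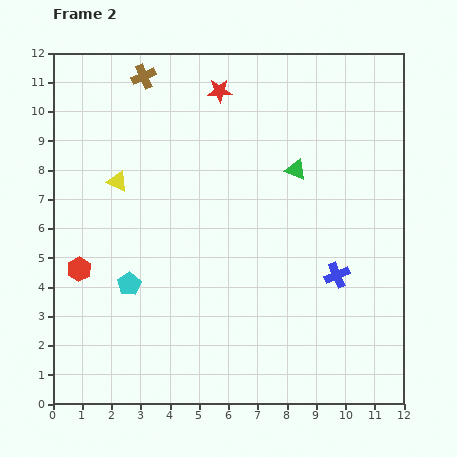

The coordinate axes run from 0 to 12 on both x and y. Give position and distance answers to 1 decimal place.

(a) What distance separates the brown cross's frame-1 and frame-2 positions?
4.4

The brown cross moved from (4.6, 7.1) to (3.1, 11.2), a distance of √(1.5² + 4.1²) ≈ 4.4.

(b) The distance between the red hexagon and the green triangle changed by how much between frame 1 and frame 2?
+3.0

Distance in frame 1: 5.1. Distance in frame 2: 8.1.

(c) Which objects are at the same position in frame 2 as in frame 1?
the red star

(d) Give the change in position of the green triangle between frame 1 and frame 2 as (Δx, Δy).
(0.7, -0.5)

The green triangle was at (7.6, 8.5) in frame 1 and (8.3, 8.0) in frame 2.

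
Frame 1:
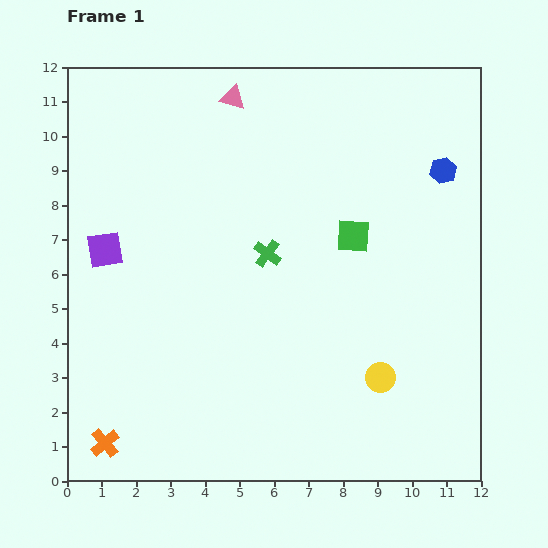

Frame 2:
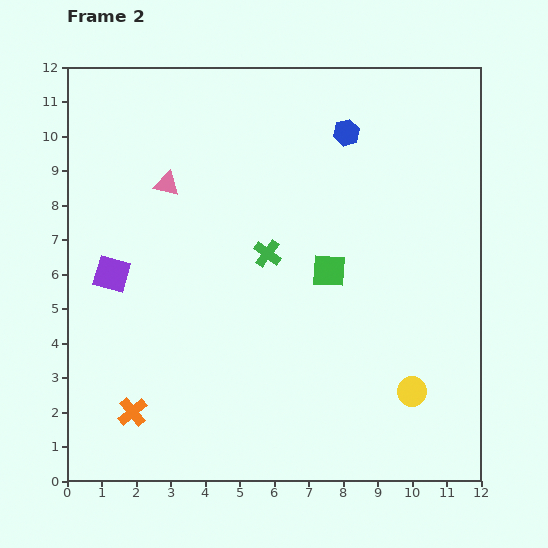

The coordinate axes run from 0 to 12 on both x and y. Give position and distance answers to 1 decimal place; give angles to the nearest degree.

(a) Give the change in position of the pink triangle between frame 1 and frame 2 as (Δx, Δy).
(-1.9, -2.5)

The pink triangle was at (4.8, 11.1) in frame 1 and (2.9, 8.6) in frame 2.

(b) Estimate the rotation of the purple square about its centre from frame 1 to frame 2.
24° clockwise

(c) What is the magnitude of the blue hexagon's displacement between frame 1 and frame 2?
3.0

The blue hexagon moved from (10.9, 9.0) to (8.1, 10.1), a distance of √(2.8² + 1.1²) ≈ 3.0.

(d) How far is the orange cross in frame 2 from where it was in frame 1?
1.2

The orange cross moved from (1.1, 1.1) to (1.9, 2.0), a distance of √(0.8² + 0.9²) ≈ 1.2.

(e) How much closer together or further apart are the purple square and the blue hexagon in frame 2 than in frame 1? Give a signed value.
-2.2

Distance in frame 1: 10.1. Distance in frame 2: 7.9.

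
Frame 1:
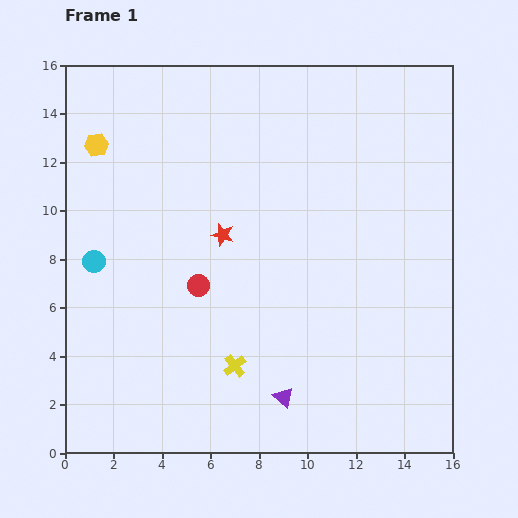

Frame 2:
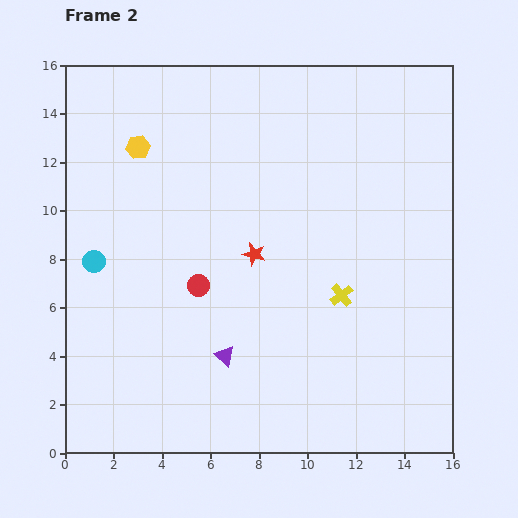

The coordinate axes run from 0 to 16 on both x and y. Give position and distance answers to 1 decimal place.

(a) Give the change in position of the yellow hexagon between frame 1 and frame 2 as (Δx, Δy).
(1.7, -0.1)

The yellow hexagon was at (1.3, 12.7) in frame 1 and (3.0, 12.6) in frame 2.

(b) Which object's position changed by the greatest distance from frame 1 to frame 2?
the yellow cross

(moved 5.3; next 2.9)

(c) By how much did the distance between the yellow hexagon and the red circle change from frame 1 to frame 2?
-1.0

Distance in frame 1: 7.2. Distance in frame 2: 6.2.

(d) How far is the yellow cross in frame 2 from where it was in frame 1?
5.3

The yellow cross moved from (7.0, 3.6) to (11.4, 6.5), a distance of √(4.4² + 2.9²) ≈ 5.3.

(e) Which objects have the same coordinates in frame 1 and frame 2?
the red circle, the cyan circle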